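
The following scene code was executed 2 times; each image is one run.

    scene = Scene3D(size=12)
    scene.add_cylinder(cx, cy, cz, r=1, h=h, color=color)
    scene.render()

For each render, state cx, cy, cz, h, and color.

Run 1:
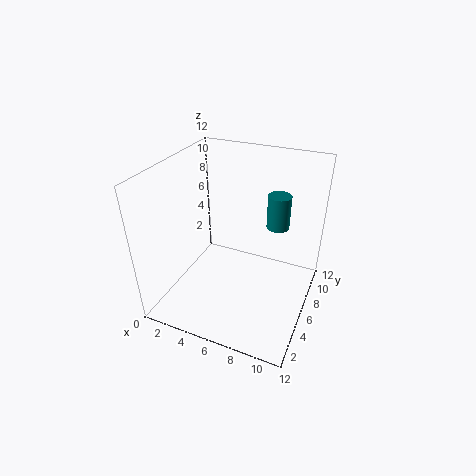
cx = 8.5; cy = 9; cz = 6; h = 3; color = 'teal'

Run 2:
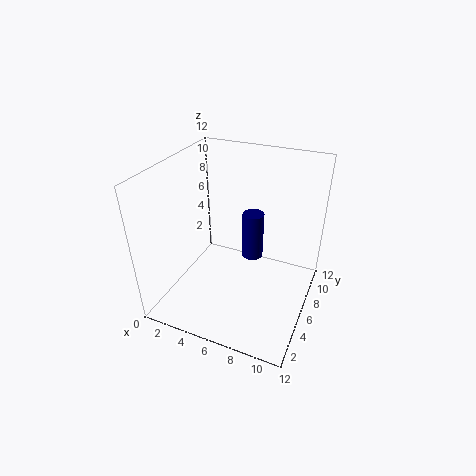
cx = 6; cy = 9.5; cz = 2; h = 4.5; color = 'navy'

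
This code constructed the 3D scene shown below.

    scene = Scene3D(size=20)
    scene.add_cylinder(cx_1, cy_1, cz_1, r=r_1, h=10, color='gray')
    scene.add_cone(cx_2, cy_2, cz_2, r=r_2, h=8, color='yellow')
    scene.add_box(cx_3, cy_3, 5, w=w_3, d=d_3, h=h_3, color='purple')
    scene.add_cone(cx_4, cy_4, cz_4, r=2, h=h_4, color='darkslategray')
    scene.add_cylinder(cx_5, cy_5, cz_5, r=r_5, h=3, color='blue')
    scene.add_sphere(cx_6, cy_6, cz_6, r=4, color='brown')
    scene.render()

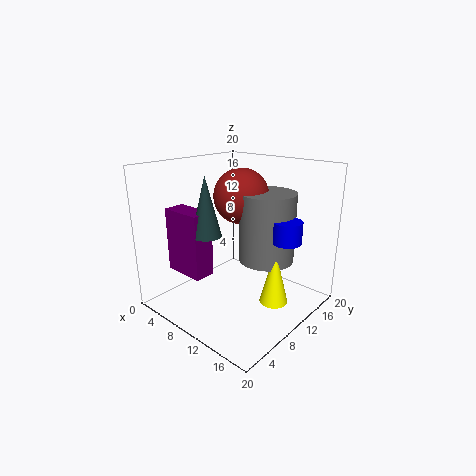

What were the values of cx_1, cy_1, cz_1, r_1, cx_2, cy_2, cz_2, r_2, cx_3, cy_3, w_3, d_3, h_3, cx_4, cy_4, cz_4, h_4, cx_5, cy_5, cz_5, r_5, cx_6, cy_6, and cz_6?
cx_1 = 12; cy_1 = 14; cz_1 = 6; r_1 = 4; cx_2 = 15; cy_2 = 12; cz_2 = 1; r_2 = 2; cx_3 = 2; cy_3 = 4; w_3 = 6; d_3 = 3; h_3 = 9; cx_4 = 8; cy_4 = 6; cz_4 = 11; h_4 = 8; cx_5 = 16; cy_5 = 13; cz_5 = 10; r_5 = 2; cx_6 = 8; cy_6 = 13; cz_6 = 15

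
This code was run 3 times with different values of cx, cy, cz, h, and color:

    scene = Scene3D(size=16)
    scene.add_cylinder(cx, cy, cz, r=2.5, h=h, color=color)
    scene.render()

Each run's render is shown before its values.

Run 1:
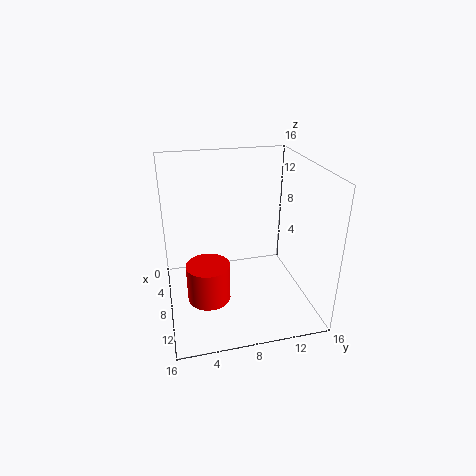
cx = 8; cy = 4.5; cz = 0.5; h = 4.5; color = 'red'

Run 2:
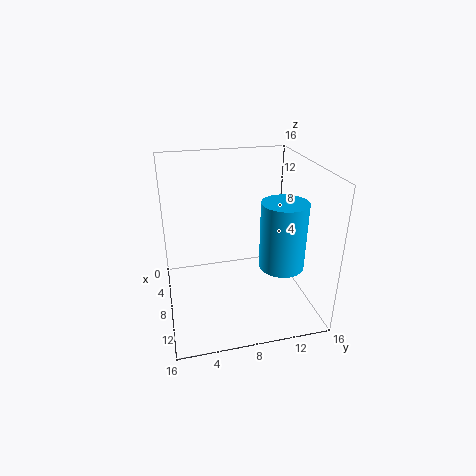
cx = 10; cy = 12.5; cz = 5; h = 7.5; color = 'deepskyblue'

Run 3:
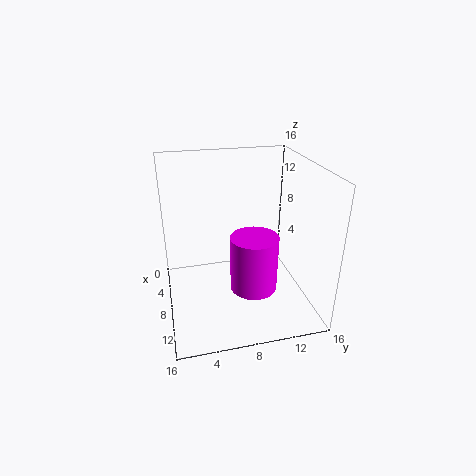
cx = 11; cy = 9; cz = 3.5; h = 6; color = 'magenta'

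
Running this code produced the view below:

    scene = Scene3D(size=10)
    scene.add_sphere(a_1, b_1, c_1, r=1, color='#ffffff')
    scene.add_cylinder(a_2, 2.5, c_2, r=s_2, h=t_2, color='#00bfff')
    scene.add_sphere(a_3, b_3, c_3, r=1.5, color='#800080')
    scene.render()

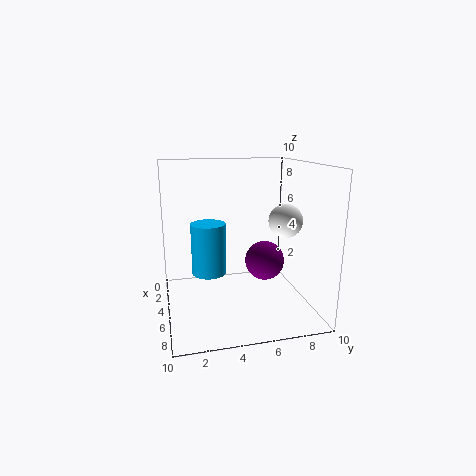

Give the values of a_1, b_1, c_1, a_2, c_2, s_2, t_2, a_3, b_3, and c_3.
a_1 = 8.5; b_1 = 7; c_1 = 7; a_2 = 8; c_2 = 4; s_2 = 1; t_2 = 3; a_3 = 3.5; b_3 = 7.5; c_3 = 2.5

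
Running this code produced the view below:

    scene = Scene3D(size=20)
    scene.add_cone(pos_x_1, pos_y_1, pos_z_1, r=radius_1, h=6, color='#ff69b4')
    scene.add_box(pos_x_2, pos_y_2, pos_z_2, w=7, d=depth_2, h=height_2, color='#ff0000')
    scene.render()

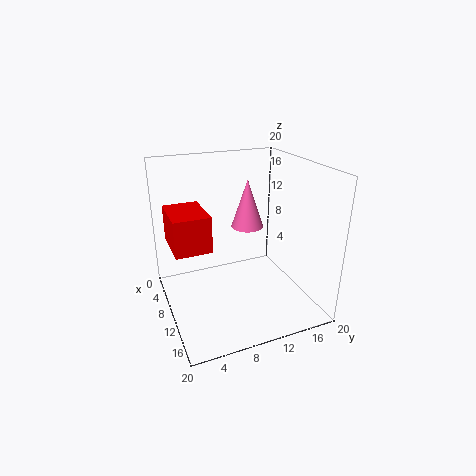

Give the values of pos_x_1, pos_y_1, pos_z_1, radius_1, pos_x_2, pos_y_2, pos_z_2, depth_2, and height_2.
pos_x_1 = 13
pos_y_1 = 10
pos_z_1 = 13
radius_1 = 2
pos_x_2 = 4
pos_y_2 = 1
pos_z_2 = 9
depth_2 = 5
height_2 = 5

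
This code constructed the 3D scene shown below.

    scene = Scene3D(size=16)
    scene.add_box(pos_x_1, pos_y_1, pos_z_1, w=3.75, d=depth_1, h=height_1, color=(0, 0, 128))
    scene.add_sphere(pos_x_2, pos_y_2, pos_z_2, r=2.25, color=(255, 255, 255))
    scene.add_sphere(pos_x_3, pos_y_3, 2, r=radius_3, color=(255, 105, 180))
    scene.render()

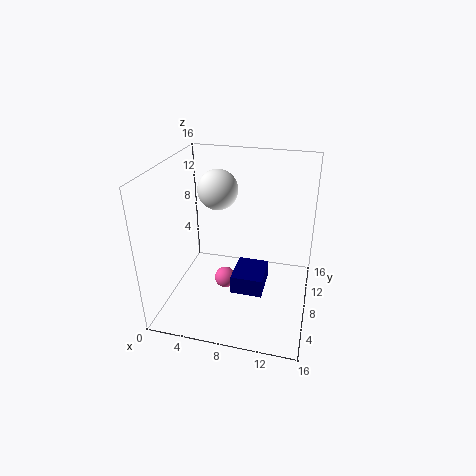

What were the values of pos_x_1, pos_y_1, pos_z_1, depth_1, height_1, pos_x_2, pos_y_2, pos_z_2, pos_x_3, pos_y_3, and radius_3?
pos_x_1 = 7.25, pos_y_1 = 7.25, pos_z_1 = 0.75, depth_1 = 4.5, height_1 = 2.25, pos_x_2 = 5.25, pos_y_2 = 9.75, pos_z_2 = 12.75, pos_x_3 = 6.25, pos_y_3 = 8.5, radius_3 = 1.25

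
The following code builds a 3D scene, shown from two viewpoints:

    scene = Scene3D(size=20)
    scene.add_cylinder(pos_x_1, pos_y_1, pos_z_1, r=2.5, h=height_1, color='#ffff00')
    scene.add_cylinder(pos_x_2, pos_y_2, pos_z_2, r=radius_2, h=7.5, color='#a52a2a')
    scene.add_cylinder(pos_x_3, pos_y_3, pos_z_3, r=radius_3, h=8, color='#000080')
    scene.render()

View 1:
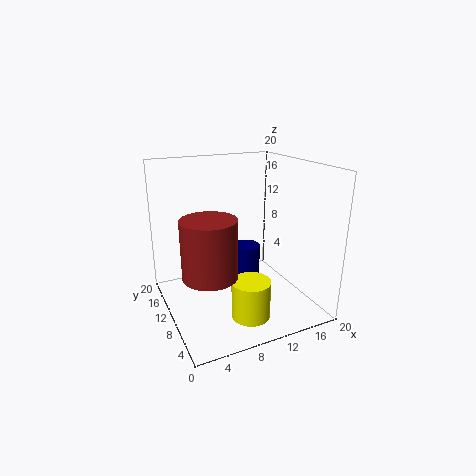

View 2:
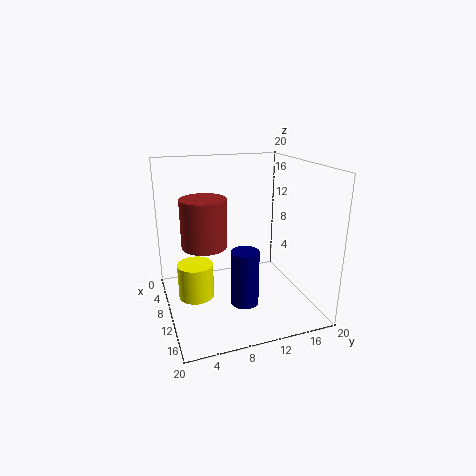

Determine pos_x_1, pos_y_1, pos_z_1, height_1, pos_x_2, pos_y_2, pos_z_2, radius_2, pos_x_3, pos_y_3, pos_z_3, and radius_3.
pos_x_1 = 9, pos_y_1 = 4, pos_z_1 = 1.5, height_1 = 5, pos_x_2 = 4.5, pos_y_2 = 6.5, pos_z_2 = 7, radius_2 = 3.5, pos_x_3 = 11.5, pos_y_3 = 10.5, pos_z_3 = 0.5, radius_3 = 2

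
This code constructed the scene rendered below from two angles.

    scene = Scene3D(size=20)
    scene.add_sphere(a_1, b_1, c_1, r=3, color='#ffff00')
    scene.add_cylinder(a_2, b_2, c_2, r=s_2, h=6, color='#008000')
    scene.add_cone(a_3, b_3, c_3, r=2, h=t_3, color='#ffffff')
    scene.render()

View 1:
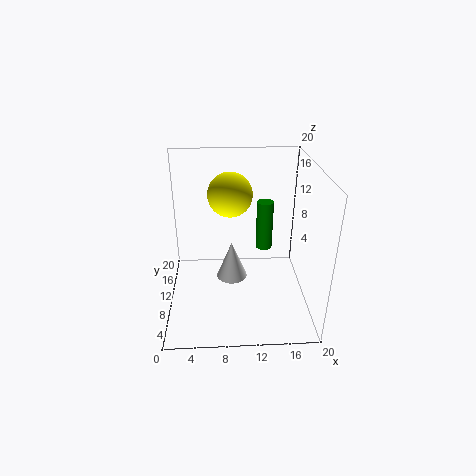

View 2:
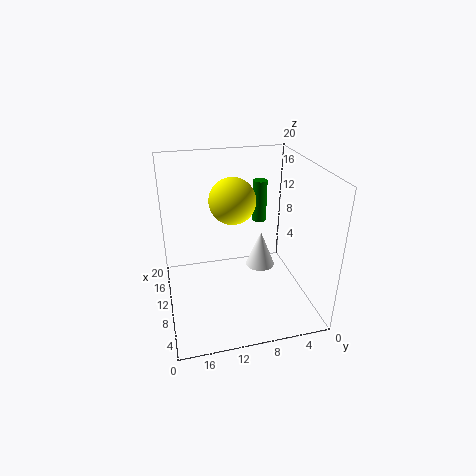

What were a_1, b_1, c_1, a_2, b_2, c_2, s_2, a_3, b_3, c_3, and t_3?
a_1 = 9; b_1 = 11; c_1 = 16; a_2 = 13; b_2 = 6; c_2 = 11; s_2 = 1; a_3 = 9; b_3 = 7; c_3 = 6; t_3 = 5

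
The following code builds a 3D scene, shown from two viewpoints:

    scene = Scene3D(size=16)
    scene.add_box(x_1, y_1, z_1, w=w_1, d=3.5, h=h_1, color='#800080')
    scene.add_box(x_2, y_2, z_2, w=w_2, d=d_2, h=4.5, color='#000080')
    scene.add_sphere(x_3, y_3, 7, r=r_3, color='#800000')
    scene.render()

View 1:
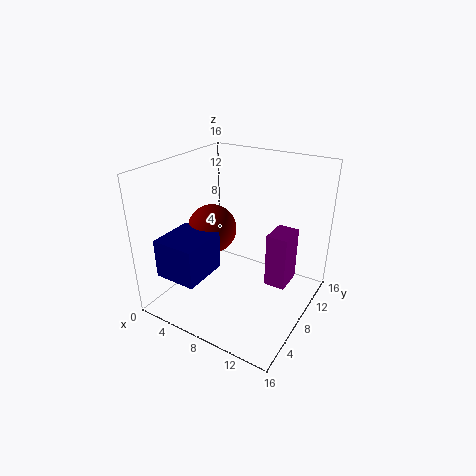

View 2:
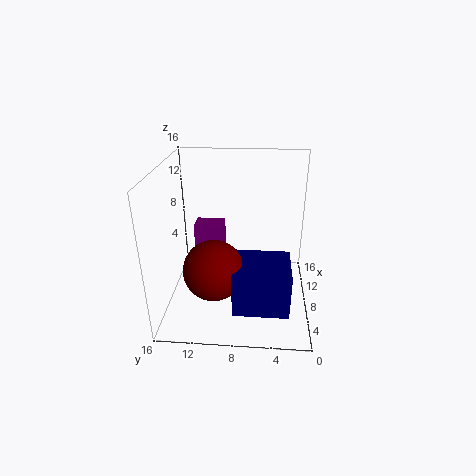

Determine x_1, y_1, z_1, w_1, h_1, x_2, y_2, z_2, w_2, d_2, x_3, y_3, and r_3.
x_1 = 10.5
y_1 = 10
z_1 = 1.5
w_1 = 2.5
h_1 = 6.5
x_2 = 0.5
y_2 = 2.5
z_2 = 3.5
w_2 = 5
d_2 = 5.5
x_3 = 3
y_3 = 10
r_3 = 3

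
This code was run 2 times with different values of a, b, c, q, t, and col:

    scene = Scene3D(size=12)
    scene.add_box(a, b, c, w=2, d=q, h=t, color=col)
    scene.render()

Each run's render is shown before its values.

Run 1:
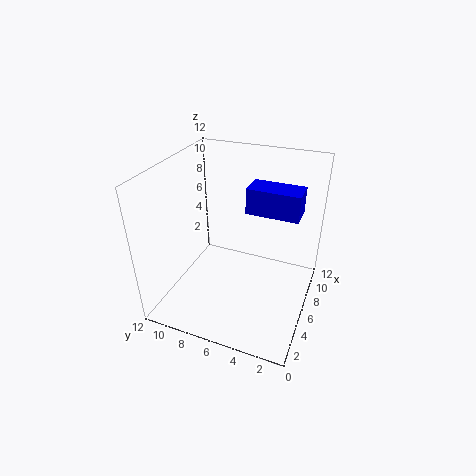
a = 5, b = 1, c = 9, q = 4, t = 2, col = 'blue'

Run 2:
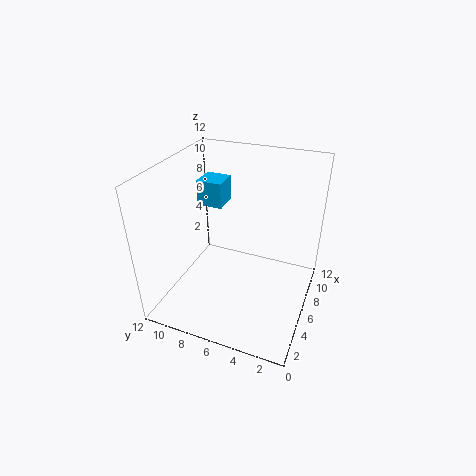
a = 5, b = 7, c = 9, q = 2, t = 2, col = 'deepskyblue'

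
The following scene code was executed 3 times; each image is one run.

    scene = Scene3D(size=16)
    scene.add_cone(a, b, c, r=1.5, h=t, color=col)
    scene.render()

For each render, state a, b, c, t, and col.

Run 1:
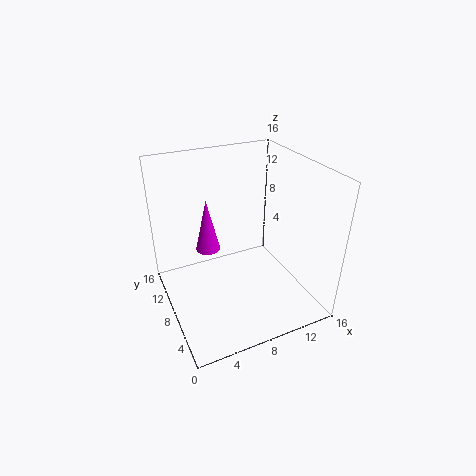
a = 6
b = 12.5
c = 4.5
t = 6.5
col = 'magenta'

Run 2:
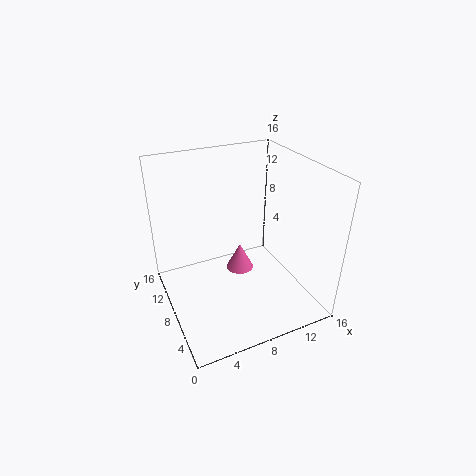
a = 8
b = 7.5
c = 4.5
t = 3
col = 'hotpink'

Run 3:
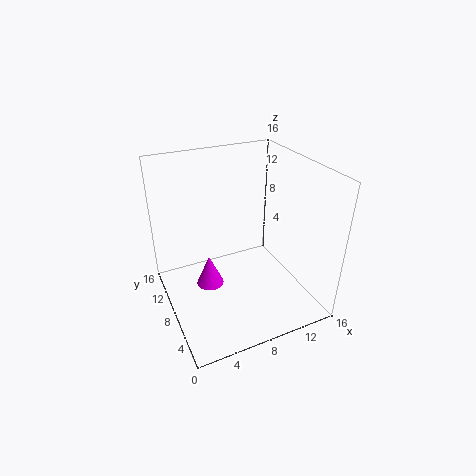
a = 4.5
b = 8
c = 3
t = 3.5
col = 'magenta'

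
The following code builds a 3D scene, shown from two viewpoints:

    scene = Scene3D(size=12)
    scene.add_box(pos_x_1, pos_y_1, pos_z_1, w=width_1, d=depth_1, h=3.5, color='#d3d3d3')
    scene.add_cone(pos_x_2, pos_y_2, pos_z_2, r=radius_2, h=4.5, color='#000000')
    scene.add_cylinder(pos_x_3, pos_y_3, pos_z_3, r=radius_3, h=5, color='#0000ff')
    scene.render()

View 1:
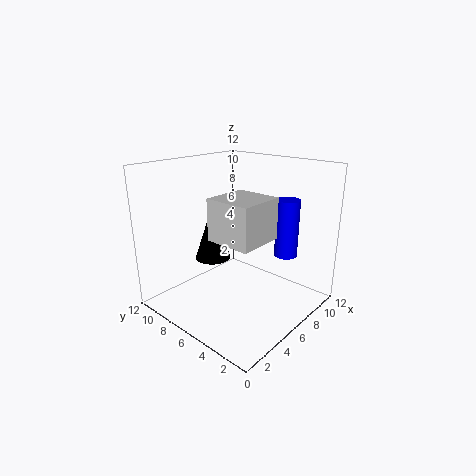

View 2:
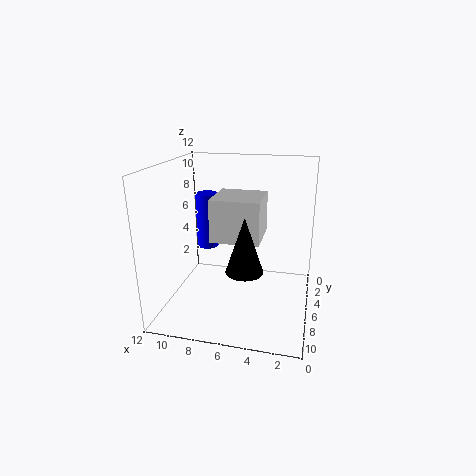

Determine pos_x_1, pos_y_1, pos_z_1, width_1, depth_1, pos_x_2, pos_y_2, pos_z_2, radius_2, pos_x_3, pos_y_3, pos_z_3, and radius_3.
pos_x_1 = 4
pos_y_1 = 3.5
pos_z_1 = 6
width_1 = 4
depth_1 = 4
pos_x_2 = 5
pos_y_2 = 8
pos_z_2 = 4
radius_2 = 1.5
pos_x_3 = 9.5
pos_y_3 = 3.5
pos_z_3 = 4
radius_3 = 1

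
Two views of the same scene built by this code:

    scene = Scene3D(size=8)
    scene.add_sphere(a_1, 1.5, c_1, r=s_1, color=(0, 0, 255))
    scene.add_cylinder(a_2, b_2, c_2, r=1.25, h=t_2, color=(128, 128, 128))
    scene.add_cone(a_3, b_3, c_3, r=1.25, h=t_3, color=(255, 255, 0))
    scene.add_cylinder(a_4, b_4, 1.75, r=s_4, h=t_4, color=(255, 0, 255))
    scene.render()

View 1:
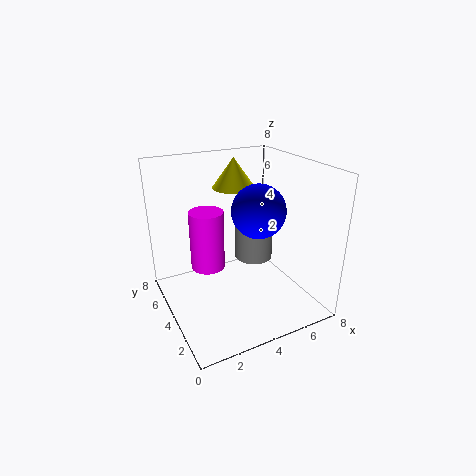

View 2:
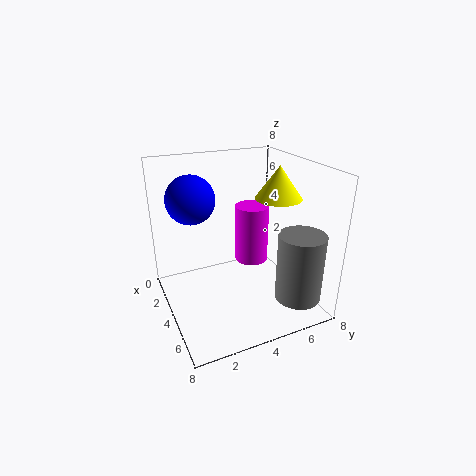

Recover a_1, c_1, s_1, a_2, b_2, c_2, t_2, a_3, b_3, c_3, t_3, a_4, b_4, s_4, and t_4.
a_1 = 3.75; c_1 = 6.5; s_1 = 1.25; a_2 = 6.5; b_2 = 6.5; c_2 = 1; t_2 = 3.75; a_3 = 4.75; b_3 = 6; c_3 = 6.25; t_3 = 1.75; a_4 = 2.75; b_4 = 5.5; s_4 = 1; t_4 = 3.5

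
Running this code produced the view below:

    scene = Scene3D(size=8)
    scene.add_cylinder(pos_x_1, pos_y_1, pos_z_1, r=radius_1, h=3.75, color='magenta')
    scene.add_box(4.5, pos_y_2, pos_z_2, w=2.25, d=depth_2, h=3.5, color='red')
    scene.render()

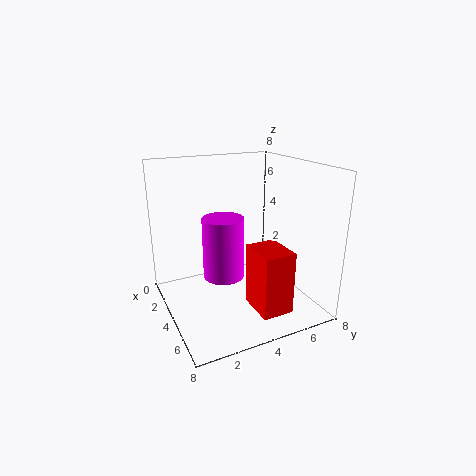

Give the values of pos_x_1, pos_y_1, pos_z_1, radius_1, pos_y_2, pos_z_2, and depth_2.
pos_x_1 = 2.5
pos_y_1 = 3.75
pos_z_1 = 1
radius_1 = 1.25
pos_y_2 = 4.25
pos_z_2 = 0.25
depth_2 = 1.75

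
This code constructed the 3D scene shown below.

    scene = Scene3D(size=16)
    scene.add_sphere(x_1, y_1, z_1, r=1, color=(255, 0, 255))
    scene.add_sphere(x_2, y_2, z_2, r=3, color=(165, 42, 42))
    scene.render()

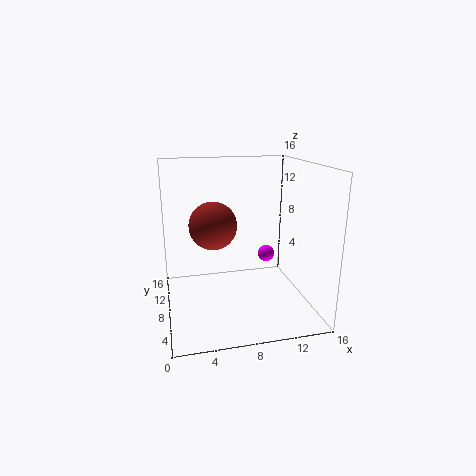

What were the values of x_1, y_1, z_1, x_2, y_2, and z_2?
x_1 = 12, y_1 = 10, z_1 = 5, x_2 = 6, y_2 = 13, z_2 = 8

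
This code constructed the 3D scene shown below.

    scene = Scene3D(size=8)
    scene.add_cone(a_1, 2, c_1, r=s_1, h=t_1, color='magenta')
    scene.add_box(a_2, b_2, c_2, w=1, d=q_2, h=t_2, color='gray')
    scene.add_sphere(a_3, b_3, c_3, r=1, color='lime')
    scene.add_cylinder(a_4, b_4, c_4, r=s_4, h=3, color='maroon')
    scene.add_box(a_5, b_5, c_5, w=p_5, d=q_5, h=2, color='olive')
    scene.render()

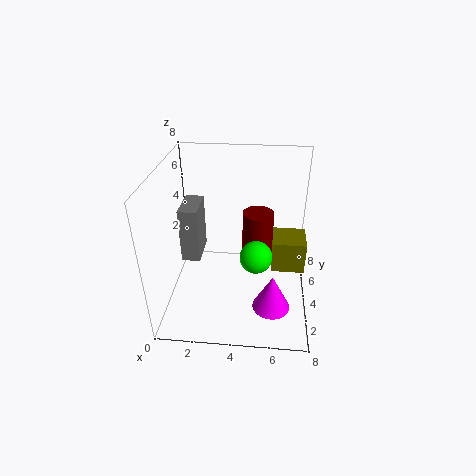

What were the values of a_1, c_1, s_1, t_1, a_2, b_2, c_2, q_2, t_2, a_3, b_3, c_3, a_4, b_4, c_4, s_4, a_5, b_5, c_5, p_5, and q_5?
a_1 = 6
c_1 = 1
s_1 = 1
t_1 = 2
a_2 = 1
b_2 = 3
c_2 = 3
q_2 = 2
t_2 = 3
a_3 = 5
b_3 = 5
c_3 = 2
a_4 = 5
b_4 = 7
c_4 = 1
s_4 = 1
a_5 = 6
b_5 = 5
c_5 = 1
p_5 = 2
q_5 = 2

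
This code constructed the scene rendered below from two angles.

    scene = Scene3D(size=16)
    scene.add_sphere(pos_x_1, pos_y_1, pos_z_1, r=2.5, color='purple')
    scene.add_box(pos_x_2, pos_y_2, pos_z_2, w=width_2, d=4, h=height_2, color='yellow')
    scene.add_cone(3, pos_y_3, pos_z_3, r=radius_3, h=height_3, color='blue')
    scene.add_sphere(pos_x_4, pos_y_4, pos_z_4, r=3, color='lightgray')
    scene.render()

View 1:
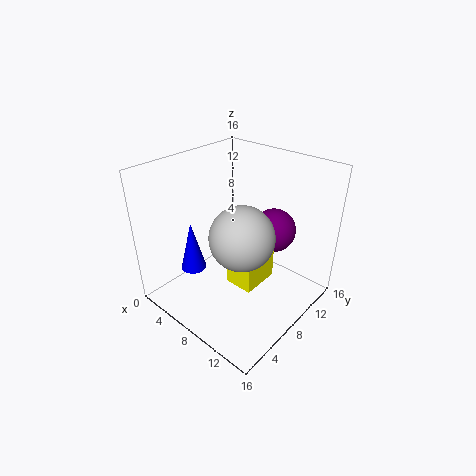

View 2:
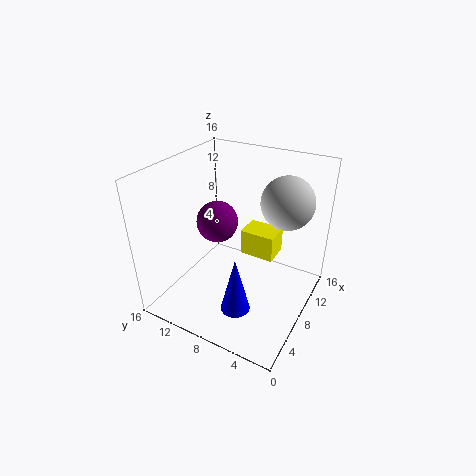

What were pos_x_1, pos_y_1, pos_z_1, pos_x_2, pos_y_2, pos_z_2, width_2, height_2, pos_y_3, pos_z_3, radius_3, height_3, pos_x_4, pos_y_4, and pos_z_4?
pos_x_1 = 10
pos_y_1 = 12
pos_z_1 = 8
pos_x_2 = 9.5
pos_y_2 = 4.5
pos_z_2 = 5
width_2 = 3
height_2 = 3
pos_y_3 = 5.5
pos_z_3 = 3
radius_3 = 1.5
height_3 = 6
pos_x_4 = 12
pos_y_4 = 4
pos_z_4 = 11.5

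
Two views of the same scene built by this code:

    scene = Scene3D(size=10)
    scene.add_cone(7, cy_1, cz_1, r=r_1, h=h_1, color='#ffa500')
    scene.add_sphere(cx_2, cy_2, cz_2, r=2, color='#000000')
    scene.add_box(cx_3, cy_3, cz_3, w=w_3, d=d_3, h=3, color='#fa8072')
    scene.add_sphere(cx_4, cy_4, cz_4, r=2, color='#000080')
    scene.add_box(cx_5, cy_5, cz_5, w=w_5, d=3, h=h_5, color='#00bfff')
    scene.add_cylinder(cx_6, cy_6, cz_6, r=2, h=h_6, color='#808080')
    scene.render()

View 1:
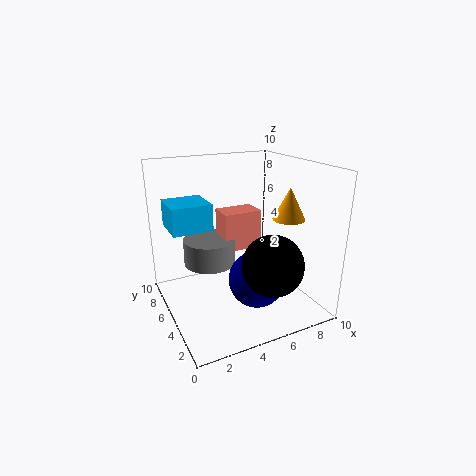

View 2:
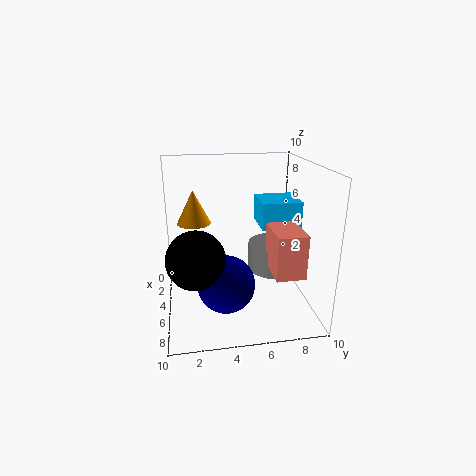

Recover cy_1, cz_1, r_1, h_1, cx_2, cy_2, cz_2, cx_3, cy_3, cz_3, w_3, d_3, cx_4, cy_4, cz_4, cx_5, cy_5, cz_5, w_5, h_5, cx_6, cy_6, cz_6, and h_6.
cy_1 = 2, cz_1 = 7, r_1 = 1, h_1 = 2, cx_2 = 6, cy_2 = 2, cz_2 = 4, cx_3 = 5, cy_3 = 7, cz_3 = 3, w_3 = 3, d_3 = 2, cx_4 = 6, cy_4 = 4, cz_4 = 2, cx_5 = 1, cy_5 = 7, cz_5 = 5, w_5 = 3, h_5 = 2, cx_6 = 4, cy_6 = 8, cz_6 = 2, h_6 = 2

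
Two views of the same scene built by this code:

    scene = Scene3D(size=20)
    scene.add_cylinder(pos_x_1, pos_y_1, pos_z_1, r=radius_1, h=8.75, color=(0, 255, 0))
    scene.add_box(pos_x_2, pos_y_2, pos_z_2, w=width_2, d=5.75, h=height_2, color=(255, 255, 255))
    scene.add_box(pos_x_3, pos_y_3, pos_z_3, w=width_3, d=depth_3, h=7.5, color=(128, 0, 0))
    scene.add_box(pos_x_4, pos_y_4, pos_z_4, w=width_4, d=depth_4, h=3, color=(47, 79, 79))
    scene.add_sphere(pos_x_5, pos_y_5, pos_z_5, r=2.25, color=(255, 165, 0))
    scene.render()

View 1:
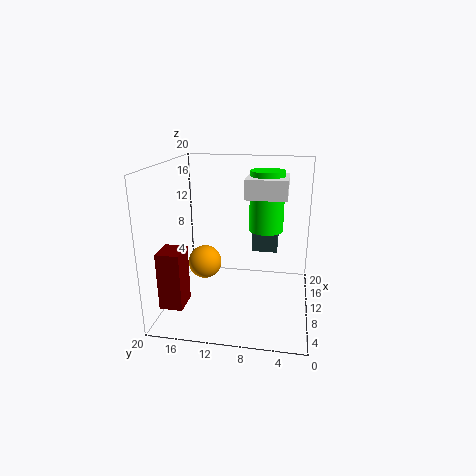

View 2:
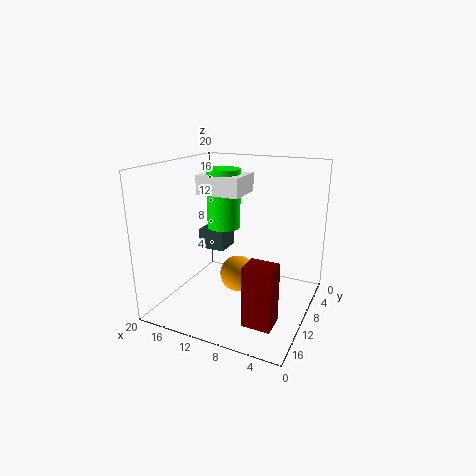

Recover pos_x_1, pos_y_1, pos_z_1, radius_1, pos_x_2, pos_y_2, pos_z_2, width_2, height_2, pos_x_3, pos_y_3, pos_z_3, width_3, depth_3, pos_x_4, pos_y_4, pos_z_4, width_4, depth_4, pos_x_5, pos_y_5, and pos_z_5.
pos_x_1 = 14; pos_y_1 = 6.5; pos_z_1 = 10; radius_1 = 2.5; pos_x_2 = 10.5; pos_y_2 = 3.5; pos_z_2 = 15.25; width_2 = 6.5; height_2 = 2.75; pos_x_3 = 2; pos_y_3 = 15.75; pos_z_3 = 2.75; width_3 = 3.5; depth_3 = 3; pos_x_4 = 13.25; pos_y_4 = 4.75; pos_z_4 = 6.75; width_4 = 4; depth_4 = 3.75; pos_x_5 = 8; pos_y_5 = 14.25; pos_z_5 = 7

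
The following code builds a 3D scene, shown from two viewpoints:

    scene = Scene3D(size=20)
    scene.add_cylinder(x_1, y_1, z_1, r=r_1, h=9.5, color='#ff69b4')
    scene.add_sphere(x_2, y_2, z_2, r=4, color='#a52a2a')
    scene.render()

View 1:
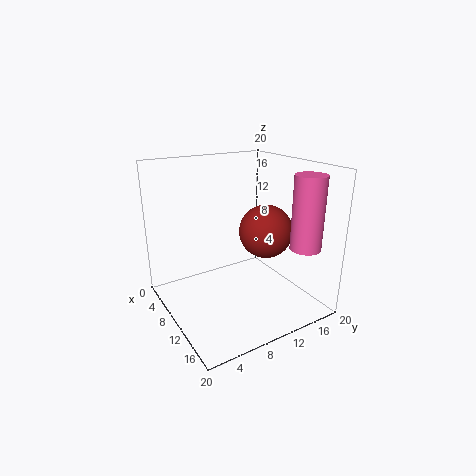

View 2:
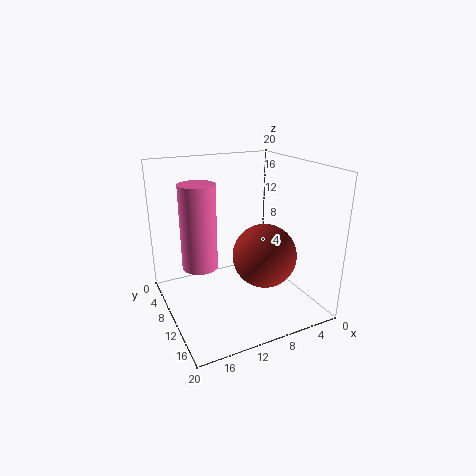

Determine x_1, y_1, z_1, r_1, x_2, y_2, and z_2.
x_1 = 17.5, y_1 = 15.5, z_1 = 10, r_1 = 2, x_2 = 9, y_2 = 15.5, z_2 = 9.5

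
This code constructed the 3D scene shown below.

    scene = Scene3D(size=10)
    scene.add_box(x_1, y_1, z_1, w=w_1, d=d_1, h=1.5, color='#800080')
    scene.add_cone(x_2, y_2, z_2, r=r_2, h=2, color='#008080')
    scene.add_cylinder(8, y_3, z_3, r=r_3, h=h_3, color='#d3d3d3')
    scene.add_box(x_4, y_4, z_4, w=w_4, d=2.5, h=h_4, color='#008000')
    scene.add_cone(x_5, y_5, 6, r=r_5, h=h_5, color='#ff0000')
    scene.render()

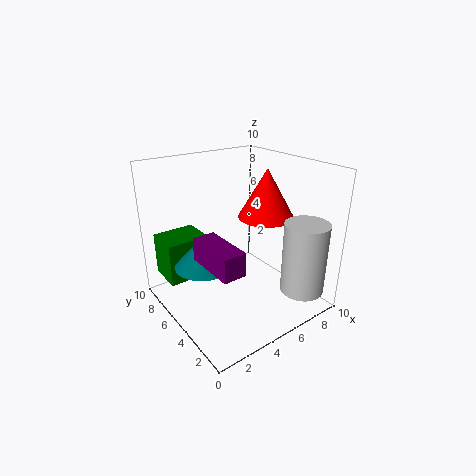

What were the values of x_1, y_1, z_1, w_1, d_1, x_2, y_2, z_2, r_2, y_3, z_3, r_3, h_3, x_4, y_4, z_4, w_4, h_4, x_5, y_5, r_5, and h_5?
x_1 = 1.5, y_1 = 1.5, z_1 = 4.5, w_1 = 1.5, d_1 = 3.5, x_2 = 2.5, y_2 = 5.5, z_2 = 3.5, r_2 = 2, y_3 = 1.5, z_3 = 1.5, r_3 = 1.5, h_3 = 5, x_4 = 0.5, y_4 = 6.5, z_4 = 2, w_4 = 3, h_4 = 3, x_5 = 7.5, y_5 = 5, r_5 = 2, h_5 = 3.5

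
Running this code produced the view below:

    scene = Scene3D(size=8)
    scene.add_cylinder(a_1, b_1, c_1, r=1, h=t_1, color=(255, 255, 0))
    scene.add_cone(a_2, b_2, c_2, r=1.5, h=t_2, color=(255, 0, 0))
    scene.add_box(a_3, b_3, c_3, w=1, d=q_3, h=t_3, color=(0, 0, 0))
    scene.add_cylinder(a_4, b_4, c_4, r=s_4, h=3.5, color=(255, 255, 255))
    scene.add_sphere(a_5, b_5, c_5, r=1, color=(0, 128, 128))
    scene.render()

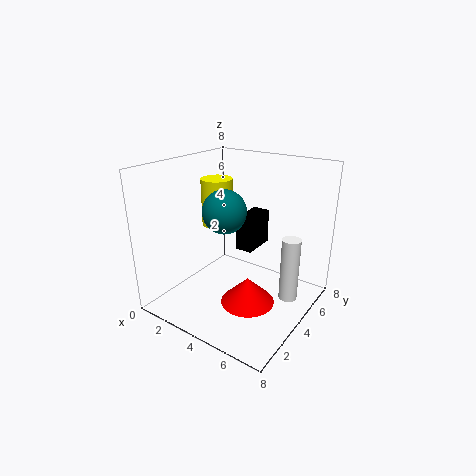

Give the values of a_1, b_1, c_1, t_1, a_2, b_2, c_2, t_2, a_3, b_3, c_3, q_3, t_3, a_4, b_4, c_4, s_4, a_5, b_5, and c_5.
a_1 = 1
b_1 = 6
c_1 = 3.5
t_1 = 3
a_2 = 5
b_2 = 3.5
c_2 = 0.5
t_2 = 1.5
a_3 = 3.5
b_3 = 4.5
c_3 = 3
q_3 = 2
t_3 = 2
a_4 = 7
b_4 = 4.5
c_4 = 1
s_4 = 0.5
a_5 = 5
b_5 = 1.5
c_5 = 6.5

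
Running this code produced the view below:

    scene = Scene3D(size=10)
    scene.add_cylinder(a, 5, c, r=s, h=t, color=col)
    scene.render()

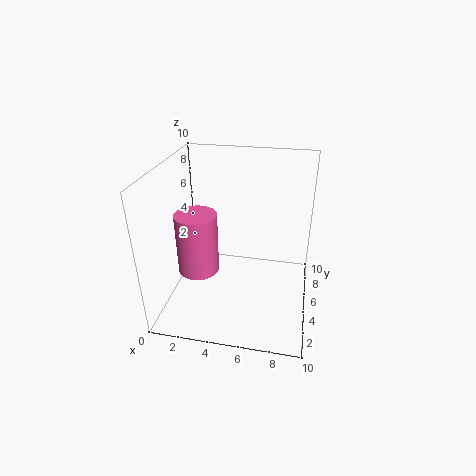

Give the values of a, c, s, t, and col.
a = 2
c = 2
s = 1.5
t = 4.5
col = 'hotpink'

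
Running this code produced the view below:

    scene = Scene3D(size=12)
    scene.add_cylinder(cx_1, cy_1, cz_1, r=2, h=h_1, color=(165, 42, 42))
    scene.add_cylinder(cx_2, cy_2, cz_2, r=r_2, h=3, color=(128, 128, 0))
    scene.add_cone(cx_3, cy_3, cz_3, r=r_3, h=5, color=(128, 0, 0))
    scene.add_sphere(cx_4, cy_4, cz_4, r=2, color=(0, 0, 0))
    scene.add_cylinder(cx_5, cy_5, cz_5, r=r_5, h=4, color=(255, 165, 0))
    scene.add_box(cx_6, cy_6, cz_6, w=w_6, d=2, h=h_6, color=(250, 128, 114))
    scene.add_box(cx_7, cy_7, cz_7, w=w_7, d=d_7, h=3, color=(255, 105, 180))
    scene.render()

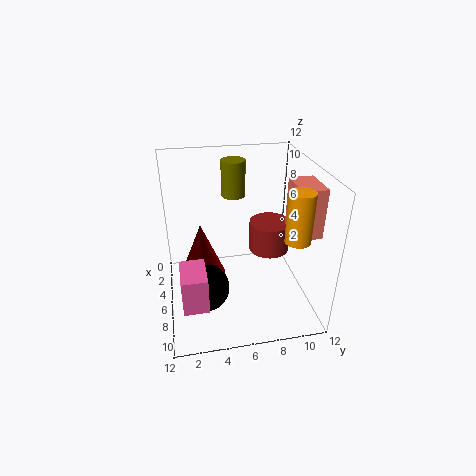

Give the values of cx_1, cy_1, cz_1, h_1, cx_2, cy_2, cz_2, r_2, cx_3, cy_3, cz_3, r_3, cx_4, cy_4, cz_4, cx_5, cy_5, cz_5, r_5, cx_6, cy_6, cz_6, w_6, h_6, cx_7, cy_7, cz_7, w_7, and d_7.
cx_1 = 2, cy_1 = 10, cz_1 = 2, h_1 = 3, cx_2 = 4, cy_2 = 6, cz_2 = 9, r_2 = 1, cx_3 = 5, cy_3 = 3, cz_3 = 2, r_3 = 2, cx_4 = 7, cy_4 = 3, cz_4 = 2, cx_5 = 9, cy_5 = 10, cz_5 = 7, r_5 = 1, cx_6 = 6, cy_6 = 10, cz_6 = 7, w_6 = 3, h_6 = 4, cx_7 = 7, cy_7 = 1, cz_7 = 2, w_7 = 3, d_7 = 2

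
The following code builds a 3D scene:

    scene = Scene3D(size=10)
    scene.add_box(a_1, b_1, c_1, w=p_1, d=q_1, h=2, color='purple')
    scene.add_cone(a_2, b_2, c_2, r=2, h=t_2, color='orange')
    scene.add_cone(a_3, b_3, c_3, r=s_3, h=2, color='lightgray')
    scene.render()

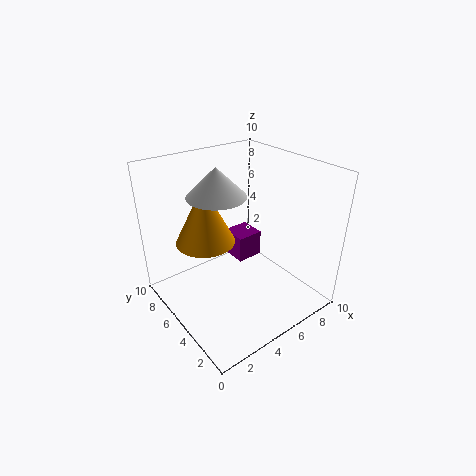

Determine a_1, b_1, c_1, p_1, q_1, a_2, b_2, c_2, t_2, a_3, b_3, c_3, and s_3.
a_1 = 6; b_1 = 6; c_1 = 2; p_1 = 2; q_1 = 2; a_2 = 3; b_2 = 6; c_2 = 5; t_2 = 4; a_3 = 4; b_3 = 6; c_3 = 8; s_3 = 2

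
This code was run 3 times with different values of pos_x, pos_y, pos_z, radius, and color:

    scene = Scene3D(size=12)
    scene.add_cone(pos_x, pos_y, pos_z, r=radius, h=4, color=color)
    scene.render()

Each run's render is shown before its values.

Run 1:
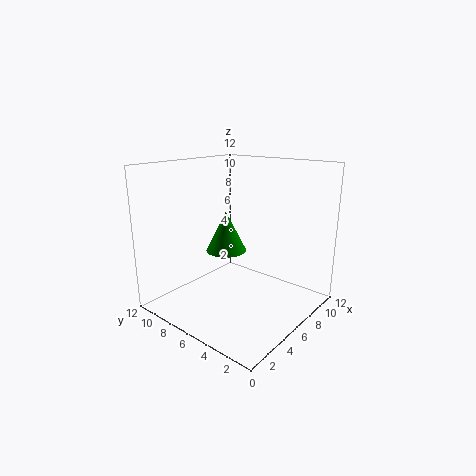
pos_x = 9; pos_y = 10; pos_z = 3; radius = 2; color = 'green'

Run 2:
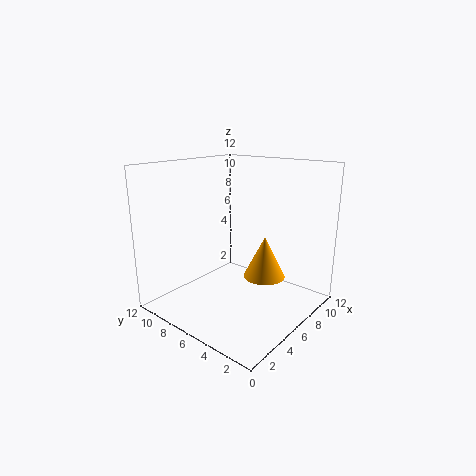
pos_x = 10; pos_y = 6; pos_z = 1; radius = 2; color = 'orange'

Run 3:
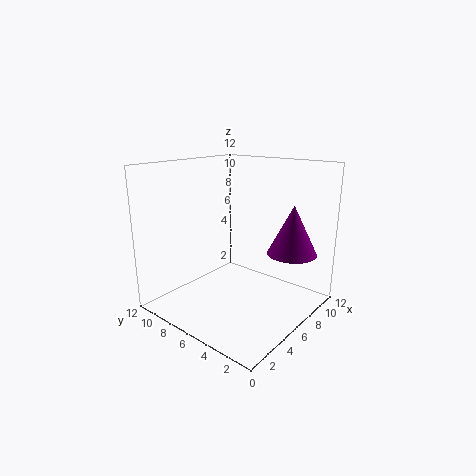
pos_x = 8; pos_y = 2; pos_z = 5; radius = 2; color = 'purple'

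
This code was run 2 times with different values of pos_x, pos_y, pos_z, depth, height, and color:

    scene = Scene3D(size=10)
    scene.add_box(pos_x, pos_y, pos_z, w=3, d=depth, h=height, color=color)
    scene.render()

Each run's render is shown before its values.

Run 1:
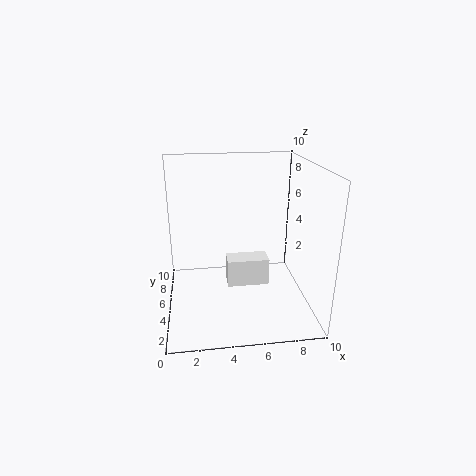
pos_x = 4.25
pos_y = 4.75
pos_z = 1.25
depth = 1.5
height = 2
color = 'white'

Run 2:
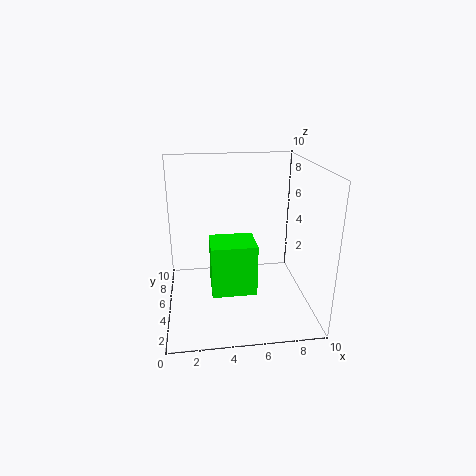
pos_x = 3
pos_y = 2.75
pos_z = 1.75
depth = 2.5
height = 3.5
color = 'lime'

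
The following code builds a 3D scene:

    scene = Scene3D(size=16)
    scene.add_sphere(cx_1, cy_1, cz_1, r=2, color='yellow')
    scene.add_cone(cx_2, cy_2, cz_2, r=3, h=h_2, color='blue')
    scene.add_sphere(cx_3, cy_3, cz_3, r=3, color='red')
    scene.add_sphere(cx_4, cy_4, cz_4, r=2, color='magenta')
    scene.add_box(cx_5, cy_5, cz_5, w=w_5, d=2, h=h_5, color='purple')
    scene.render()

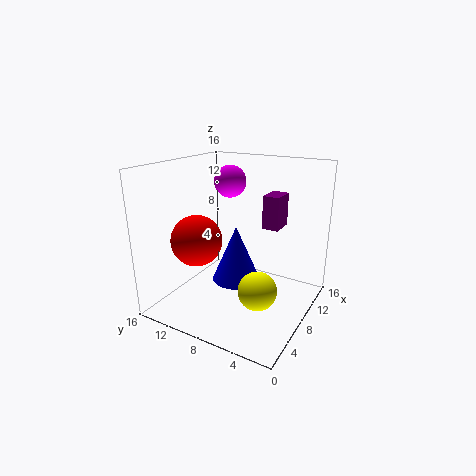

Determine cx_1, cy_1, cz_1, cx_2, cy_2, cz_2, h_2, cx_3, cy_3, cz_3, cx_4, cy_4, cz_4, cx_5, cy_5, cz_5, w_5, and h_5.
cx_1 = 5; cy_1 = 4; cz_1 = 4; cx_2 = 11; cy_2 = 10; cz_2 = 1; h_2 = 7; cx_3 = 7; cy_3 = 13; cz_3 = 7; cx_4 = 13; cy_4 = 12; cz_4 = 13; cx_5 = 12; cy_5 = 5; cz_5 = 8; w_5 = 3; h_5 = 4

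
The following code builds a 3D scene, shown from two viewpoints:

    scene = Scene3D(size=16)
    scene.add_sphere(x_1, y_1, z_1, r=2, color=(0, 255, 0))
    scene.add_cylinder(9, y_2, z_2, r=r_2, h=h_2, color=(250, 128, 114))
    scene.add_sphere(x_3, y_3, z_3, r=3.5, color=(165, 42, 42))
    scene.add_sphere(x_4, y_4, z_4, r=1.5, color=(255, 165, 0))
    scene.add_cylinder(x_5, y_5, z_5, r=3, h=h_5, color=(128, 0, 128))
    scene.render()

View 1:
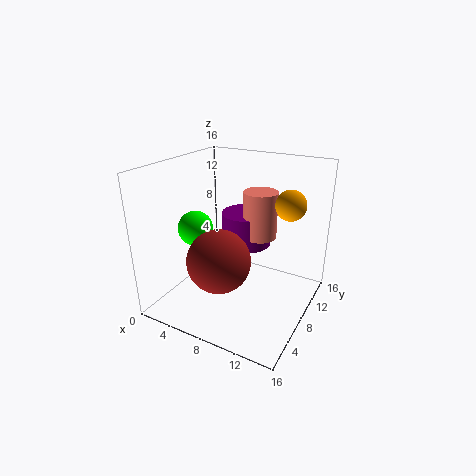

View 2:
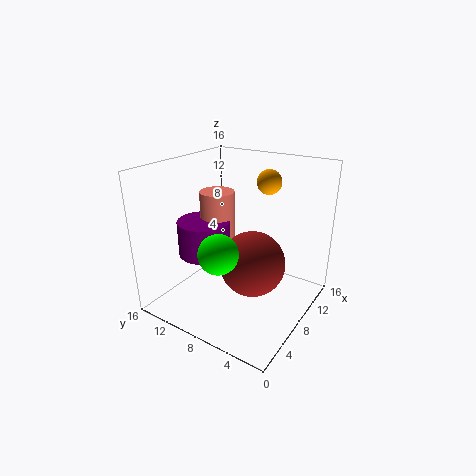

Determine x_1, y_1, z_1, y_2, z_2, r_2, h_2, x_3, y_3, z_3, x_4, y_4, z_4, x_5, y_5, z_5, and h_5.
x_1 = 3, y_1 = 7, z_1 = 8.5, y_2 = 11.5, z_2 = 7, r_2 = 2, h_2 = 5.5, x_3 = 7, y_3 = 5.5, z_3 = 6, x_4 = 14, y_4 = 7.5, z_4 = 13, x_5 = 7, y_5 = 12, z_5 = 5.5, h_5 = 4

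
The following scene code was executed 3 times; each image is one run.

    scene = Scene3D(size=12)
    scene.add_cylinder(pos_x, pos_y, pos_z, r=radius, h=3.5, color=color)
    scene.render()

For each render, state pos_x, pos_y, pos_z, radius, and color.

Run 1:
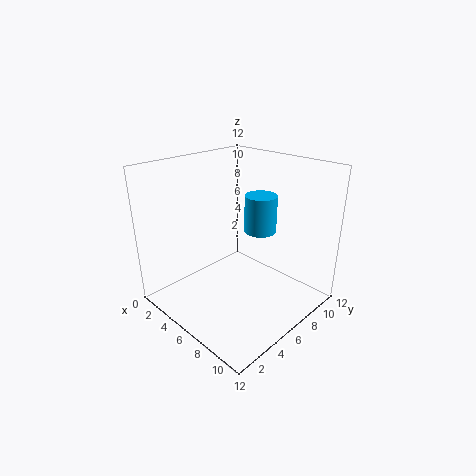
pos_x = 5, pos_y = 10, pos_z = 5, radius = 1.5, color = 'deepskyblue'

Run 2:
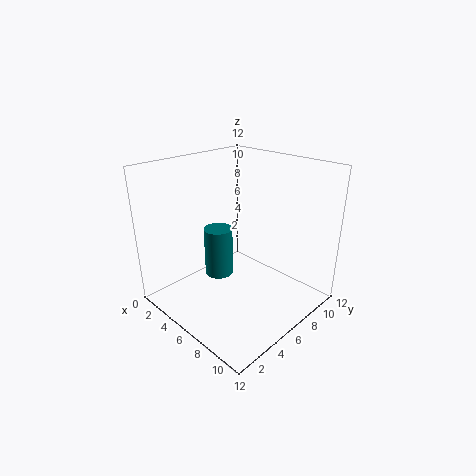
pos_x = 7.5, pos_y = 2.5, pos_z = 5, radius = 1, color = 'teal'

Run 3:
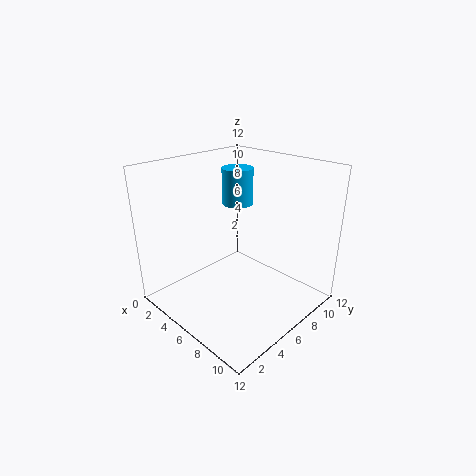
pos_x = 2, pos_y = 10, pos_z = 7, radius = 1.5, color = 'deepskyblue'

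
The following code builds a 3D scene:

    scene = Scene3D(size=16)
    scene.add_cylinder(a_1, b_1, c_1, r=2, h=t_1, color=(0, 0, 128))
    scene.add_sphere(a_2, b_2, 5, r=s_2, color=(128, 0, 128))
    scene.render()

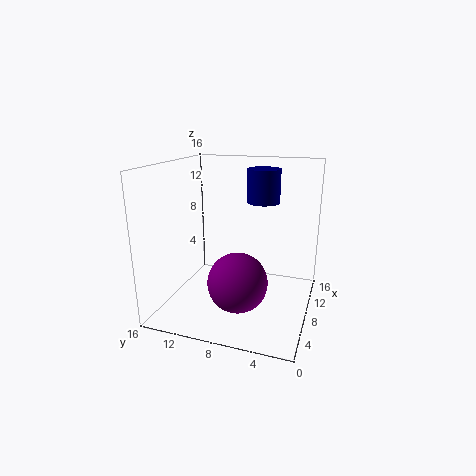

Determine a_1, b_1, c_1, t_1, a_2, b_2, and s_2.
a_1 = 13, b_1 = 6.5, c_1 = 11, t_1 = 4, a_2 = 3.5, b_2 = 6.5, s_2 = 3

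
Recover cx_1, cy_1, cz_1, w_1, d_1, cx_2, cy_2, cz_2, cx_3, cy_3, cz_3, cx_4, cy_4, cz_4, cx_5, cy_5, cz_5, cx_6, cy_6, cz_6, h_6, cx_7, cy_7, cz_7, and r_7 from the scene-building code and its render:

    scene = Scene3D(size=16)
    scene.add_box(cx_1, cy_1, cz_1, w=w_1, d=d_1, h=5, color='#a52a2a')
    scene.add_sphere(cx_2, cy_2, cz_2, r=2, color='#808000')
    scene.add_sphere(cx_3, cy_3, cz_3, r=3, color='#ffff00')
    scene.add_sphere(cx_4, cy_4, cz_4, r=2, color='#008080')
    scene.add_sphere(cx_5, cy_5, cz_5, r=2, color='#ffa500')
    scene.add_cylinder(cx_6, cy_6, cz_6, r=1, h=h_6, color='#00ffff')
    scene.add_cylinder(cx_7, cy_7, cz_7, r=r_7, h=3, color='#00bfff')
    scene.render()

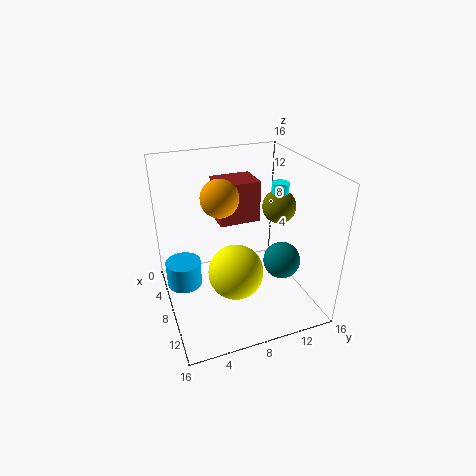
cx_1 = 1, cy_1 = 7, cz_1 = 8, w_1 = 4, d_1 = 5, cx_2 = 6, cy_2 = 14, cz_2 = 10, cx_3 = 10, cy_3 = 7, cz_3 = 5, cx_4 = 11, cy_4 = 12, cz_4 = 6, cx_5 = 8, cy_5 = 6, cz_5 = 13, cx_6 = 6, cy_6 = 14, cz_6 = 9, h_6 = 4, cx_7 = 6, cy_7 = 2, cz_7 = 2, r_7 = 2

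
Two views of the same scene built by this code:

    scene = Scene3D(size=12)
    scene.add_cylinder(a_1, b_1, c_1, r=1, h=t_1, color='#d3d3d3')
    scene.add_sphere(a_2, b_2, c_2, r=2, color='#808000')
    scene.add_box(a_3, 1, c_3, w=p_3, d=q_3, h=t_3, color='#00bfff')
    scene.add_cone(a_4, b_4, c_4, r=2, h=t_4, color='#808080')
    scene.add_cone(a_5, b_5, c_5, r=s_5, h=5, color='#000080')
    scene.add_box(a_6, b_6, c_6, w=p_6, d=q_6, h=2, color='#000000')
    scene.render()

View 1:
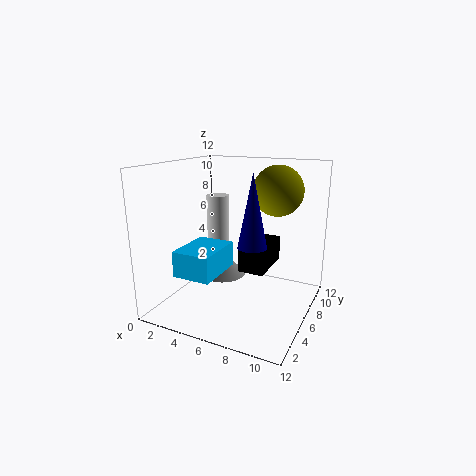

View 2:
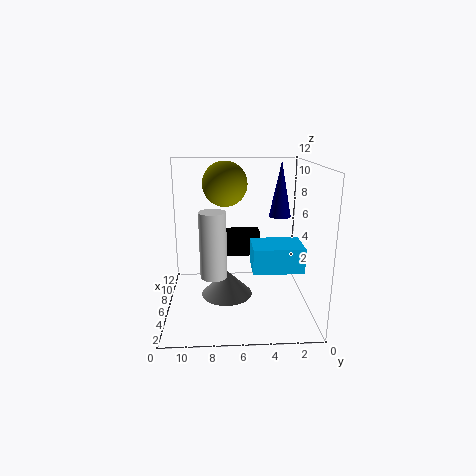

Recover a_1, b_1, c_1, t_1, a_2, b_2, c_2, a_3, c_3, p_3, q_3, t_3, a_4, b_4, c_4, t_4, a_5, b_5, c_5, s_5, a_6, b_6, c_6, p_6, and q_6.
a_1 = 3
b_1 = 8
c_1 = 4
t_1 = 5
a_2 = 9
b_2 = 7
c_2 = 10
a_3 = 3
c_3 = 4
p_3 = 3
q_3 = 4
t_3 = 2
a_4 = 4
b_4 = 7
c_4 = 2
t_4 = 2
a_5 = 9
b_5 = 2
c_5 = 7
s_5 = 1
a_6 = 7
b_6 = 4
c_6 = 4
p_6 = 2
q_6 = 4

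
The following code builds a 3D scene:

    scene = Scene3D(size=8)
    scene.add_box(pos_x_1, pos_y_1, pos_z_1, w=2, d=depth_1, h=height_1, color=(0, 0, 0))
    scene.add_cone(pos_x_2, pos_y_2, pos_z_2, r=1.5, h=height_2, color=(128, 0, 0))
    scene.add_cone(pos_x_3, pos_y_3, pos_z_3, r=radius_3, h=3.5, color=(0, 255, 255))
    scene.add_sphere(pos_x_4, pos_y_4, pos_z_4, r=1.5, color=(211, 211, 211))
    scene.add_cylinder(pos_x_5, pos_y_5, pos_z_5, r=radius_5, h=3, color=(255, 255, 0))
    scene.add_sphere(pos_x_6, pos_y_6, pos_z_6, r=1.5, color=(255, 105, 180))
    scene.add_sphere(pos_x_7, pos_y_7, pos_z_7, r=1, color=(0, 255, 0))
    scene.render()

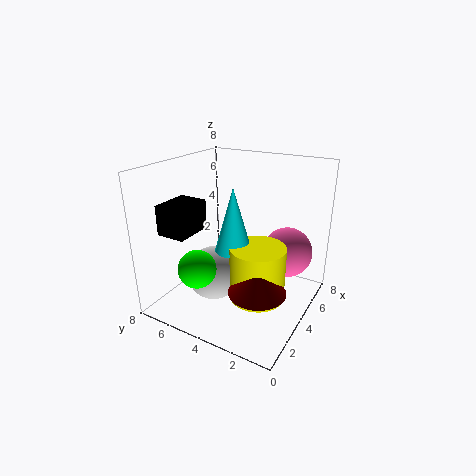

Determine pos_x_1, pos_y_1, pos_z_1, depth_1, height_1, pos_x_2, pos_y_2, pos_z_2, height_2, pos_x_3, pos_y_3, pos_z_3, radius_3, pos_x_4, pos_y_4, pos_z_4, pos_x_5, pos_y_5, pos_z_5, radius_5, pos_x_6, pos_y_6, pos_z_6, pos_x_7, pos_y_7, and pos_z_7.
pos_x_1 = 0.5; pos_y_1 = 5; pos_z_1 = 5; depth_1 = 1.5; height_1 = 1.5; pos_x_2 = 2.5; pos_y_2 = 2; pos_z_2 = 2; height_2 = 1.5; pos_x_3 = 3.5; pos_y_3 = 4; pos_z_3 = 3.5; radius_3 = 1; pos_x_4 = 3; pos_y_4 = 5; pos_z_4 = 2; pos_x_5 = 3.5; pos_y_5 = 2.5; pos_z_5 = 1; radius_5 = 1.5; pos_x_6 = 6.5; pos_y_6 = 2; pos_z_6 = 2.5; pos_x_7 = 1.5; pos_y_7 = 5; pos_z_7 = 3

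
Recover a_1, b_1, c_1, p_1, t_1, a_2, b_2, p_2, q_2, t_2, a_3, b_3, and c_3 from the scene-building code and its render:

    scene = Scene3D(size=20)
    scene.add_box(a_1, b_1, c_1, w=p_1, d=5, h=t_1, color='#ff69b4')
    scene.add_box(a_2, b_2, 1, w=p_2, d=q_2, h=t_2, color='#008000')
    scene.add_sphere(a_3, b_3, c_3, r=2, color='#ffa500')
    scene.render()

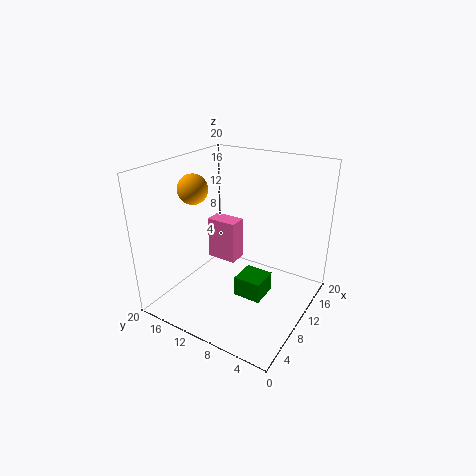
a_1 = 15; b_1 = 14; c_1 = 2; p_1 = 3; t_1 = 7; a_2 = 9; b_2 = 6; p_2 = 4; q_2 = 4; t_2 = 3; a_3 = 7; b_3 = 15; c_3 = 17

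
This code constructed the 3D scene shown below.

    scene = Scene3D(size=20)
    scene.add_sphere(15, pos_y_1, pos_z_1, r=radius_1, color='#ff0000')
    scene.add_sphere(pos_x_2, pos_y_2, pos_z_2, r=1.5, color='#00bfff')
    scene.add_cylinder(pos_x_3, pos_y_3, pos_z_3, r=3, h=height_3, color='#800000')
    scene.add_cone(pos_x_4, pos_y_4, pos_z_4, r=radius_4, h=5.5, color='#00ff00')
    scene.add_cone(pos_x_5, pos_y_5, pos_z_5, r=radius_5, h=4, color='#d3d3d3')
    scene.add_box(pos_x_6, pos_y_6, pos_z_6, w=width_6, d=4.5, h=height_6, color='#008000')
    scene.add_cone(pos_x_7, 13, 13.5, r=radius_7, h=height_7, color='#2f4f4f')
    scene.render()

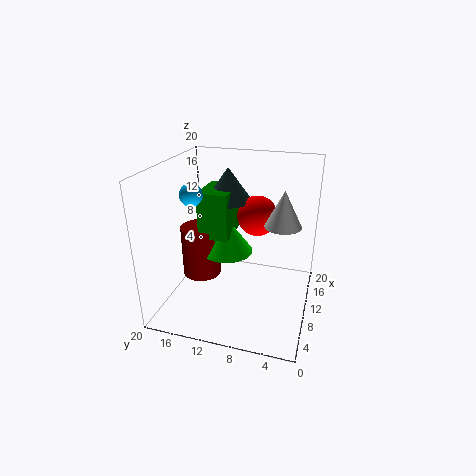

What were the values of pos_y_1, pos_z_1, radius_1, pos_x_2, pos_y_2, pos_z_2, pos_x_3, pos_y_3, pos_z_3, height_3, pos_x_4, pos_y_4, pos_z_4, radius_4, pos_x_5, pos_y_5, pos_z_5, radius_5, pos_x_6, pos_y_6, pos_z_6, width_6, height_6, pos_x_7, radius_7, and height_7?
pos_y_1 = 8.5; pos_z_1 = 11.5; radius_1 = 3; pos_x_2 = 7.5; pos_y_2 = 15.5; pos_z_2 = 16.5; pos_x_3 = 13; pos_y_3 = 17; pos_z_3 = 1.5; height_3 = 8; pos_x_4 = 14; pos_y_4 = 13; pos_z_4 = 5.5; radius_4 = 4; pos_x_5 = 3.5; pos_y_5 = 3; pos_z_5 = 15.5; radius_5 = 2; pos_x_6 = 11; pos_y_6 = 12; pos_z_6 = 8.5; width_6 = 6.5; height_6 = 7; pos_x_7 = 15; radius_7 = 3.5; height_7 = 5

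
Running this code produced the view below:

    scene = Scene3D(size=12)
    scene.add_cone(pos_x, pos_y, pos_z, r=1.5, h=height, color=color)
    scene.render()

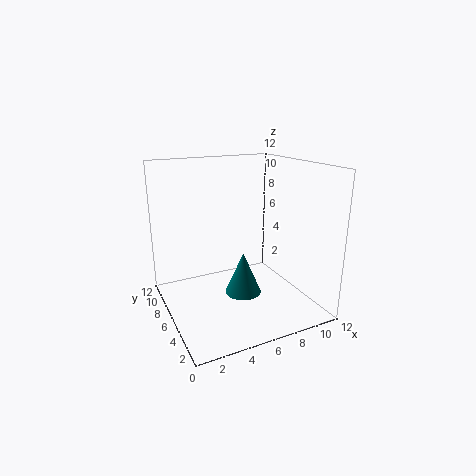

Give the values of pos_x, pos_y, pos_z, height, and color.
pos_x = 6, pos_y = 5, pos_z = 1.5, height = 3.5, color = 'teal'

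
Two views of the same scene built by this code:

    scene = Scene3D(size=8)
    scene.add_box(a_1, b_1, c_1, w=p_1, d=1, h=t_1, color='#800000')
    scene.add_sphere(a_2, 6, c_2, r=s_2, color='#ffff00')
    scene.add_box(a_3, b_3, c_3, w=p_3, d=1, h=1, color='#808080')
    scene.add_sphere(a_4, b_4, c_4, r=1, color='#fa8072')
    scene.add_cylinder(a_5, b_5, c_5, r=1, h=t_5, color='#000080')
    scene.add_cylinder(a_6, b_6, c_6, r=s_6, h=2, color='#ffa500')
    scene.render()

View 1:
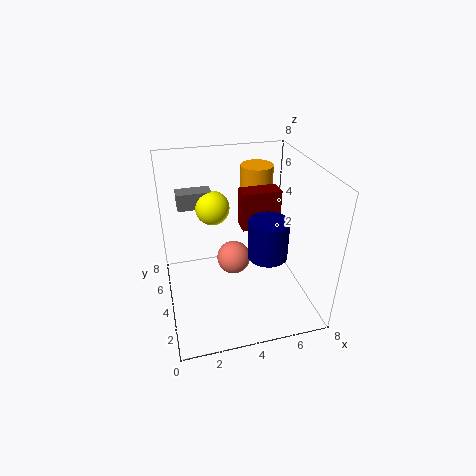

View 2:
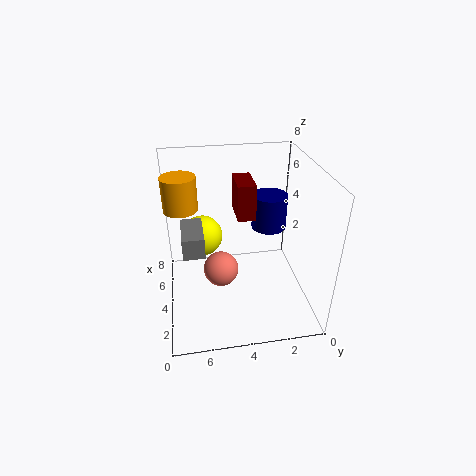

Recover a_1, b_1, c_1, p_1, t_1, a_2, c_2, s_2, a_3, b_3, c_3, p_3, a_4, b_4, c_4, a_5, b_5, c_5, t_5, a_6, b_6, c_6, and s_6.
a_1 = 4; b_1 = 3; c_1 = 5; p_1 = 2; t_1 = 2; a_2 = 3; c_2 = 5; s_2 = 1; a_3 = 1; b_3 = 6; c_3 = 5; p_3 = 2; a_4 = 4; b_4 = 5; c_4 = 2; a_5 = 5; b_5 = 2; c_5 = 4; t_5 = 2; a_6 = 6; b_6 = 7; c_6 = 5; s_6 = 1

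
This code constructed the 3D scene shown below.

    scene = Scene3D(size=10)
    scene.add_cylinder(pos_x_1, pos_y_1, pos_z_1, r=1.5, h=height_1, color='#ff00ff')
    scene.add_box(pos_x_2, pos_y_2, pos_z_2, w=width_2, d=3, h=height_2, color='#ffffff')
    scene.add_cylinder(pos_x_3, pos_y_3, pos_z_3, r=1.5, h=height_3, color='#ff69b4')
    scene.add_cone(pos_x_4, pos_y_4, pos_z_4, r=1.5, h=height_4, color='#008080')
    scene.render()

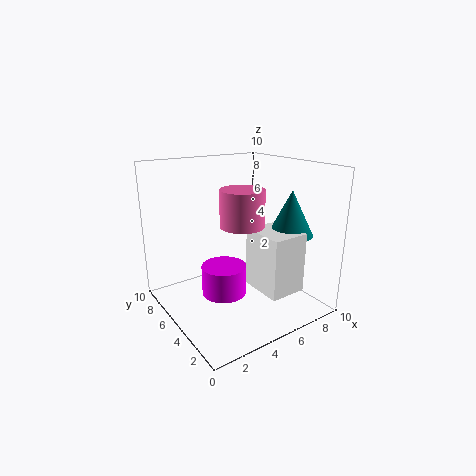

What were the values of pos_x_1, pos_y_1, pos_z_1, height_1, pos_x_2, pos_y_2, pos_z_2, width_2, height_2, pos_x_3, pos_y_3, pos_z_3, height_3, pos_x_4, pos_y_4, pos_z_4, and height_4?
pos_x_1 = 3.5
pos_y_1 = 4.5
pos_z_1 = 1.5
height_1 = 2
pos_x_2 = 5
pos_y_2 = 1
pos_z_2 = 2
width_2 = 2.5
height_2 = 4
pos_x_3 = 5
pos_y_3 = 4.5
pos_z_3 = 6
height_3 = 2.5
pos_x_4 = 7.5
pos_y_4 = 2.5
pos_z_4 = 5.5
height_4 = 3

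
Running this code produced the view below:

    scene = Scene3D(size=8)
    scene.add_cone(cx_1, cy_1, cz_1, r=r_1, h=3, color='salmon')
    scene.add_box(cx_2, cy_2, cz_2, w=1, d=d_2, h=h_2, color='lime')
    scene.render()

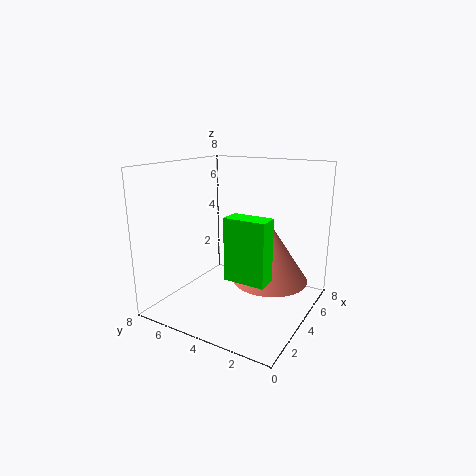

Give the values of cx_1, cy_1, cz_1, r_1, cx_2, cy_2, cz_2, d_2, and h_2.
cx_1 = 4, cy_1 = 2, cz_1 = 2, r_1 = 2, cx_2 = 1, cy_2 = 1, cz_2 = 3, d_2 = 2, h_2 = 3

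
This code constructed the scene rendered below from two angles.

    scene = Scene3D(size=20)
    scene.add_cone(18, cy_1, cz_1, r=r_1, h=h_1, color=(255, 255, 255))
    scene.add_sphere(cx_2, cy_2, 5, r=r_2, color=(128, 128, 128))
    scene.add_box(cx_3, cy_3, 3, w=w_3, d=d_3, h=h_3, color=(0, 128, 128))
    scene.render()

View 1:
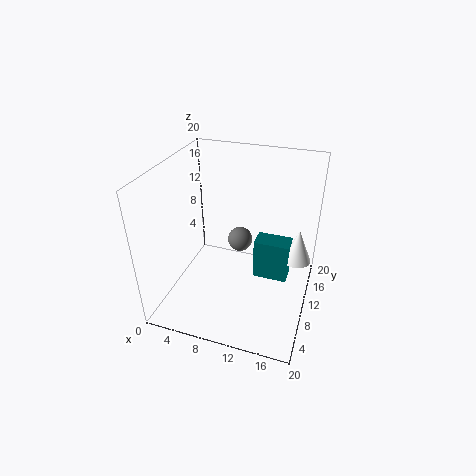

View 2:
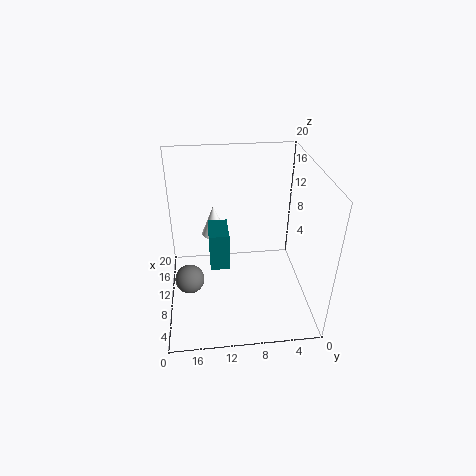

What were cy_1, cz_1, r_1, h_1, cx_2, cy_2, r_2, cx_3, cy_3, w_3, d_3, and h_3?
cy_1 = 13, cz_1 = 6, r_1 = 2, h_1 = 5, cx_2 = 8, cy_2 = 17, r_2 = 2, cx_3 = 12, cy_3 = 11, w_3 = 5, d_3 = 3, h_3 = 6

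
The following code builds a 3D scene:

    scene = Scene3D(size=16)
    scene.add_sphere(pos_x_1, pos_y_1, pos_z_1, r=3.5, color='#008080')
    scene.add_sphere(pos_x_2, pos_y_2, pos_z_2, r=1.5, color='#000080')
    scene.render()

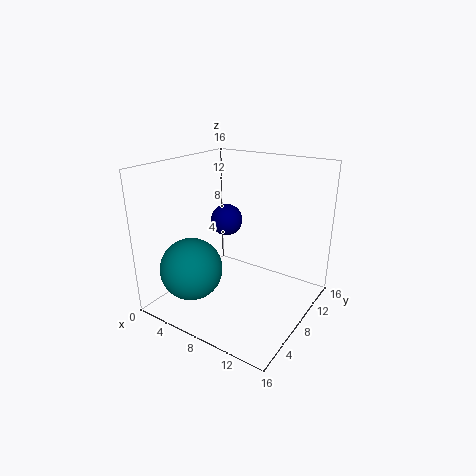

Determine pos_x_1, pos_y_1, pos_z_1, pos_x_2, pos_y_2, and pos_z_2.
pos_x_1 = 4; pos_y_1 = 4.5; pos_z_1 = 4.5; pos_x_2 = 9; pos_y_2 = 4.5; pos_z_2 = 11.5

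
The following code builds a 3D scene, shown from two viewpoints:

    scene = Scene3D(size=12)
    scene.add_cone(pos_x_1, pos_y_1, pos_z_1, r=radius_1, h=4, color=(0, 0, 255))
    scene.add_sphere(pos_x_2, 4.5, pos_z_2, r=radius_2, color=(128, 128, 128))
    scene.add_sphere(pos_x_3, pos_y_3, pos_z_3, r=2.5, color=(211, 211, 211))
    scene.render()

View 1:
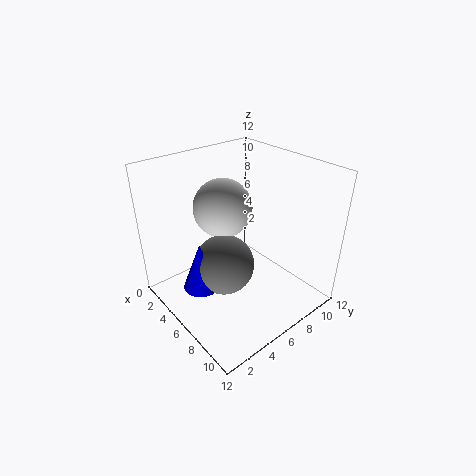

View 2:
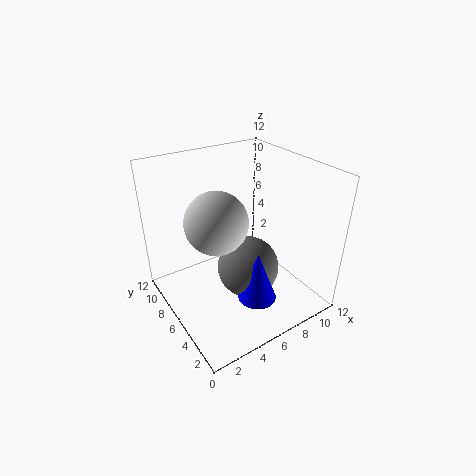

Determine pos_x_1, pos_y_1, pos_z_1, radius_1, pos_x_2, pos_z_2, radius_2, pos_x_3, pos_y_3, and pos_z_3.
pos_x_1 = 5.5, pos_y_1 = 2.5, pos_z_1 = 2.5, radius_1 = 1.5, pos_x_2 = 6, pos_z_2 = 4, radius_2 = 2.5, pos_x_3 = 4, pos_y_3 = 6, pos_z_3 = 8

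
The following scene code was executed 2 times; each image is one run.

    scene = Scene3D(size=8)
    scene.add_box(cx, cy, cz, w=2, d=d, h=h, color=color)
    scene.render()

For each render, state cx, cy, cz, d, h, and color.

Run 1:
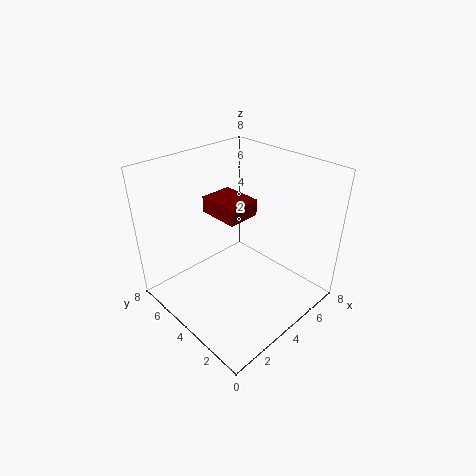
cx = 4
cy = 4.5
cz = 4.5
d = 2.5
h = 1
color = 'maroon'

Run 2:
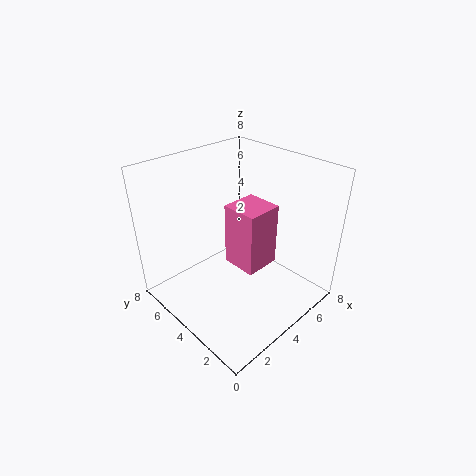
cx = 3.5
cy = 2.5
cz = 2.5
d = 2
h = 3.5
color = 'hotpink'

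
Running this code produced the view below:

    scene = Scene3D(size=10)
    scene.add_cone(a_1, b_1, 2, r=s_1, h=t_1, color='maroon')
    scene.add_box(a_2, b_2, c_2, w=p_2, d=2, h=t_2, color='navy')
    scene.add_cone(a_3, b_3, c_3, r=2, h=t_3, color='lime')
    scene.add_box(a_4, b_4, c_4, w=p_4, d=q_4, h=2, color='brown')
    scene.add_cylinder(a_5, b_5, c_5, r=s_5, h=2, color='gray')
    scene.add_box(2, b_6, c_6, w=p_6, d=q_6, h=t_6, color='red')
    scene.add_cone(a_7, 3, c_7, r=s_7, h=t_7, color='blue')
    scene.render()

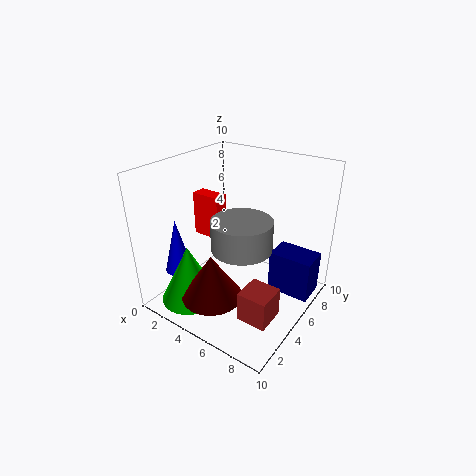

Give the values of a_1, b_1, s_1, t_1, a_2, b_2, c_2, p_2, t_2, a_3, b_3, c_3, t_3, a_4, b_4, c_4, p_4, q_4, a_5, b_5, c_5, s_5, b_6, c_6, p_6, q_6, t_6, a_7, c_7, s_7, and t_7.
a_1 = 5; b_1 = 2; s_1 = 2; t_1 = 3; a_2 = 7; b_2 = 6; c_2 = 1; p_2 = 3; t_2 = 3; a_3 = 3; b_3 = 2; c_3 = 1; t_3 = 4; a_4 = 7; b_4 = 2; c_4 = 1; p_4 = 2; q_4 = 2; a_5 = 6; b_5 = 4; c_5 = 5; s_5 = 2; b_6 = 4; c_6 = 5; p_6 = 2; q_6 = 1; t_6 = 3; a_7 = 1; c_7 = 2; s_7 = 1; t_7 = 4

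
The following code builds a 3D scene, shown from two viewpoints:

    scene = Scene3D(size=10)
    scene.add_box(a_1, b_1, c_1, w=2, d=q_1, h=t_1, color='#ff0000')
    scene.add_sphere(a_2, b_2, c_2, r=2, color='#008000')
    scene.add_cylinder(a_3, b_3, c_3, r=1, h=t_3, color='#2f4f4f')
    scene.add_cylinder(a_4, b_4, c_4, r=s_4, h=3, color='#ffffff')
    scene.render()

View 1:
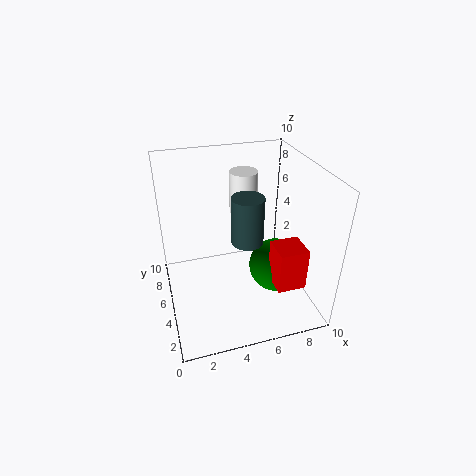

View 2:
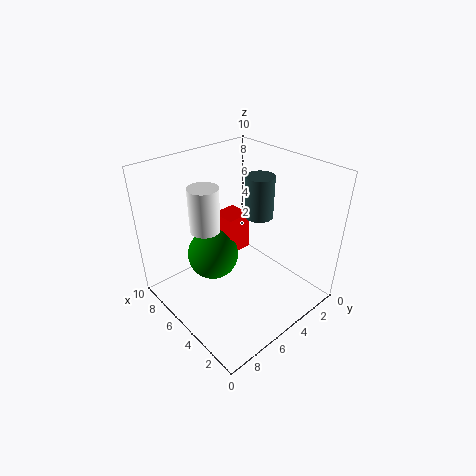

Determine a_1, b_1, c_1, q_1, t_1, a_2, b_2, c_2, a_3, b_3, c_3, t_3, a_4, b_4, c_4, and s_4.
a_1 = 7, b_1 = 2, c_1 = 2, q_1 = 2, t_1 = 3, a_2 = 8, b_2 = 5, c_2 = 2, a_3 = 5, b_3 = 3, c_3 = 6, t_3 = 3, a_4 = 6, b_4 = 7, c_4 = 6, s_4 = 1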